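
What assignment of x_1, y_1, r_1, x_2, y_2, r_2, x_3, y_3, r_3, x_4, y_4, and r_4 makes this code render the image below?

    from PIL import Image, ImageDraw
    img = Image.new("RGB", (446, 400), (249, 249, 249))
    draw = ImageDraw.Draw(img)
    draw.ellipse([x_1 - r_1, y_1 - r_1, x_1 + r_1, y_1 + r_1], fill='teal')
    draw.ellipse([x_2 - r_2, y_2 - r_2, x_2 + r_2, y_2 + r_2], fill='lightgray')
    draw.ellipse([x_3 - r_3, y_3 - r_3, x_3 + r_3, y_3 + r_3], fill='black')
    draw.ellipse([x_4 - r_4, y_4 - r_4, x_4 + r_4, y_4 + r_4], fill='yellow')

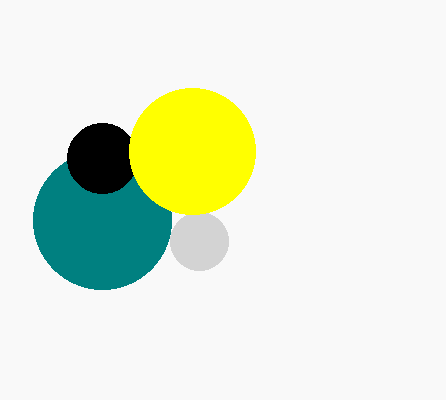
x_1 = 102, y_1 = 220, r_1 = 69, x_2 = 199, y_2 = 241, r_2 = 29, x_3 = 102, y_3 = 158, r_3 = 35, x_4 = 192, y_4 = 151, r_4 = 63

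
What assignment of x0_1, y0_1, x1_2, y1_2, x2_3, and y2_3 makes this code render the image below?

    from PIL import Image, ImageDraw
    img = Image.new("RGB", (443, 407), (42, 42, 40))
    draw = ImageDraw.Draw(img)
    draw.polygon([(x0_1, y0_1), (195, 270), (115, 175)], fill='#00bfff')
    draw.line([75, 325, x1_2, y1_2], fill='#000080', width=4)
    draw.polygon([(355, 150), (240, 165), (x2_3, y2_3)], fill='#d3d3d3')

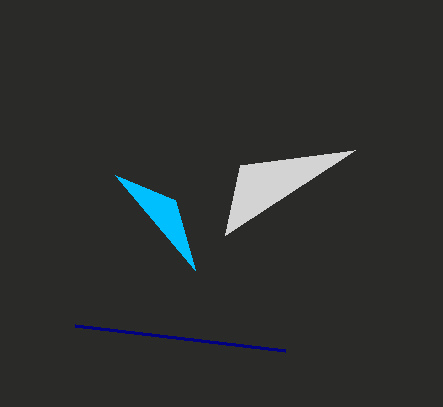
x0_1 = 175; y0_1 = 200; x1_2 = 285; y1_2 = 350; x2_3 = 225; y2_3 = 235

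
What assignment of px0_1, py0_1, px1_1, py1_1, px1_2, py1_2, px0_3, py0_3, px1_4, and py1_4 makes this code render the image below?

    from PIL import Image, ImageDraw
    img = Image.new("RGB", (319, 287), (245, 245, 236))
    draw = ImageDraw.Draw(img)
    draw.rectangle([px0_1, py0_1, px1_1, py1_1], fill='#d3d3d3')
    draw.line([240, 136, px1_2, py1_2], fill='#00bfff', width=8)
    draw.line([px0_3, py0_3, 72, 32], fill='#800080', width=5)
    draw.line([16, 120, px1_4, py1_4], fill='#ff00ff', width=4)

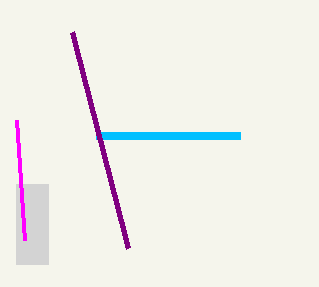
px0_1 = 16; py0_1 = 184; px1_1 = 48; py1_1 = 264; px1_2 = 96; py1_2 = 136; px0_3 = 128; py0_3 = 248; px1_4 = 24; py1_4 = 240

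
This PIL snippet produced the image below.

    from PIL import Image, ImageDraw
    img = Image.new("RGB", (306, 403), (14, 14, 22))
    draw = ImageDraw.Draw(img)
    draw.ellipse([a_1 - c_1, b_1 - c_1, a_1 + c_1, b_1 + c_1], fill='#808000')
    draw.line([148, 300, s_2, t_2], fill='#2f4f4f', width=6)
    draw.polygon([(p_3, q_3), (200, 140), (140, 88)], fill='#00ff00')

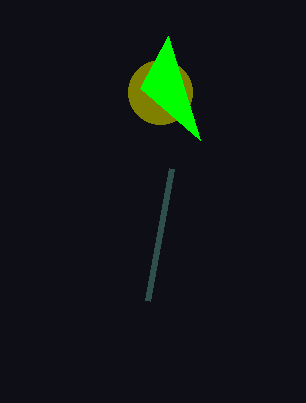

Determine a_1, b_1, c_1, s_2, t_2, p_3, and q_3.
a_1 = 160; b_1 = 92; c_1 = 32; s_2 = 172; t_2 = 168; p_3 = 168; q_3 = 36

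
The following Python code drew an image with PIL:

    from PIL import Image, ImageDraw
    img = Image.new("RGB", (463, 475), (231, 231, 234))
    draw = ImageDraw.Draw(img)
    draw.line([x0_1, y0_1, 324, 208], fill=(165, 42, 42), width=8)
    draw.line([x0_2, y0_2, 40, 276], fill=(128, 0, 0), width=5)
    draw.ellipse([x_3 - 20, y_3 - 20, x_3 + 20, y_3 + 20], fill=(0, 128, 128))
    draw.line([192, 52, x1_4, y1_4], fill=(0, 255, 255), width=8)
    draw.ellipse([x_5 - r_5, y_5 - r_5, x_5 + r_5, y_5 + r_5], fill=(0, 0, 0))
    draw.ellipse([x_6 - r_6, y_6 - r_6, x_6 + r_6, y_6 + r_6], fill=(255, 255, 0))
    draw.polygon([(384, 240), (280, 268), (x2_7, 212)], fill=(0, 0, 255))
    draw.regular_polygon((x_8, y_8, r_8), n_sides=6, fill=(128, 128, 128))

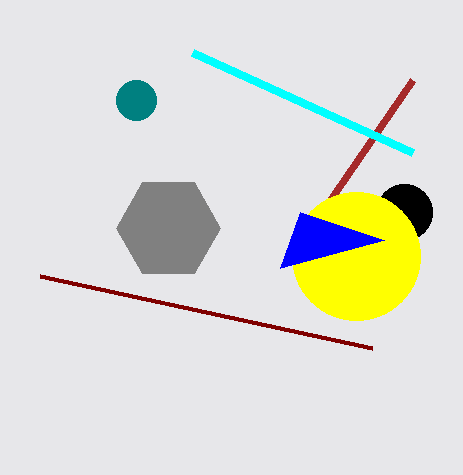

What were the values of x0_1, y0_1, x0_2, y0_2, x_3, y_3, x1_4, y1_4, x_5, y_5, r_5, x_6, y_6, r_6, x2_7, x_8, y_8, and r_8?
x0_1 = 412
y0_1 = 80
x0_2 = 372
y0_2 = 348
x_3 = 136
y_3 = 100
x1_4 = 412
y1_4 = 152
x_5 = 404
y_5 = 212
r_5 = 28
x_6 = 356
y_6 = 256
r_6 = 64
x2_7 = 300
x_8 = 168
y_8 = 228
r_8 = 52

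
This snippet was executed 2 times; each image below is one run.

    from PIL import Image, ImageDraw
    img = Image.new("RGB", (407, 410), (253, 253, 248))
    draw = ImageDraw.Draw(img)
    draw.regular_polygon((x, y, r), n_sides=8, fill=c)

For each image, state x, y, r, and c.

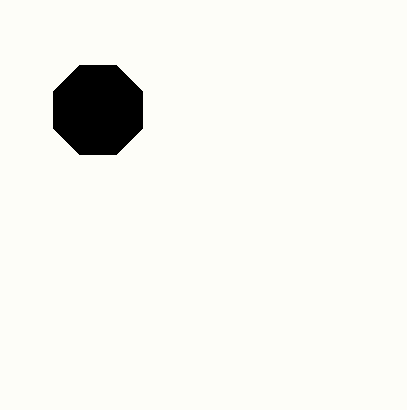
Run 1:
x = 98, y = 110, r = 48, c = 'black'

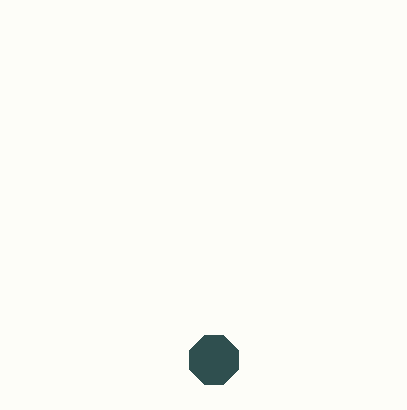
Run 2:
x = 214
y = 360
r = 26
c = 'darkslategray'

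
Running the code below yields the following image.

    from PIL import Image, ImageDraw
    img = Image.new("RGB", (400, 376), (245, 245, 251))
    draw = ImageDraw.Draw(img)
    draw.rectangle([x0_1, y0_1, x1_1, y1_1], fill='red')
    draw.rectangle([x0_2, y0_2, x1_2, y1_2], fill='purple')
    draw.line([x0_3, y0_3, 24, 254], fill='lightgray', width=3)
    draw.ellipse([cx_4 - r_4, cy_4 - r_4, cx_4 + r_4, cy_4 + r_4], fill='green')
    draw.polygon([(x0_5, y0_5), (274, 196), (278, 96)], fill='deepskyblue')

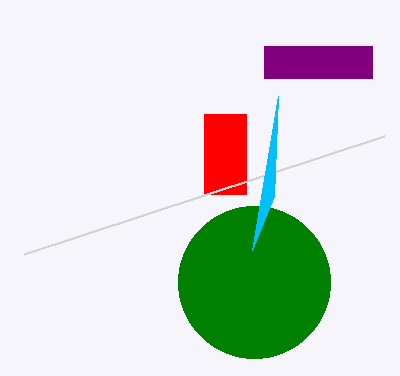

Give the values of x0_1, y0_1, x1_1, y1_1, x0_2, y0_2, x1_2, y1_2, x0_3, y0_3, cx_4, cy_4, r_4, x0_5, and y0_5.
x0_1 = 204, y0_1 = 114, x1_1 = 246, y1_1 = 194, x0_2 = 264, y0_2 = 46, x1_2 = 372, y1_2 = 78, x0_3 = 384, y0_3 = 136, cx_4 = 254, cy_4 = 282, r_4 = 76, x0_5 = 252, y0_5 = 250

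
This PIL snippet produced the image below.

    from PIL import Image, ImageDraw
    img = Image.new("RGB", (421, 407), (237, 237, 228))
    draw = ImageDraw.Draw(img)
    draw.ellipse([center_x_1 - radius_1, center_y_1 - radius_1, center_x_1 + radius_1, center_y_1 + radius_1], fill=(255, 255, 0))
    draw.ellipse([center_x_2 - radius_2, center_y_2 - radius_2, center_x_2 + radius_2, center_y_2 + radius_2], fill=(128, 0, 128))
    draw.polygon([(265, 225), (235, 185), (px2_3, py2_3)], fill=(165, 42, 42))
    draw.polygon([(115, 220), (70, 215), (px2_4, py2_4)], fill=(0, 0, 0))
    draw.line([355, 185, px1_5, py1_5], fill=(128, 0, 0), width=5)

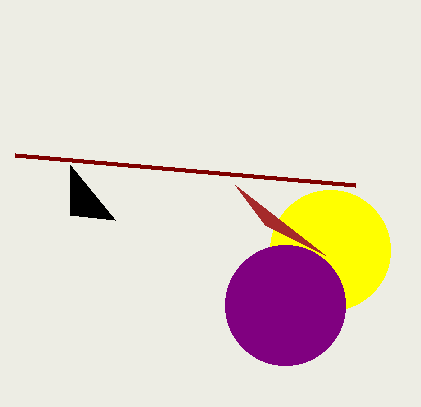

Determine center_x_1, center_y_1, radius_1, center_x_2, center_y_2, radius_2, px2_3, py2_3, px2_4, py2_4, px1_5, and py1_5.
center_x_1 = 330, center_y_1 = 250, radius_1 = 60, center_x_2 = 285, center_y_2 = 305, radius_2 = 60, px2_3 = 325, py2_3 = 255, px2_4 = 70, py2_4 = 165, px1_5 = 15, py1_5 = 155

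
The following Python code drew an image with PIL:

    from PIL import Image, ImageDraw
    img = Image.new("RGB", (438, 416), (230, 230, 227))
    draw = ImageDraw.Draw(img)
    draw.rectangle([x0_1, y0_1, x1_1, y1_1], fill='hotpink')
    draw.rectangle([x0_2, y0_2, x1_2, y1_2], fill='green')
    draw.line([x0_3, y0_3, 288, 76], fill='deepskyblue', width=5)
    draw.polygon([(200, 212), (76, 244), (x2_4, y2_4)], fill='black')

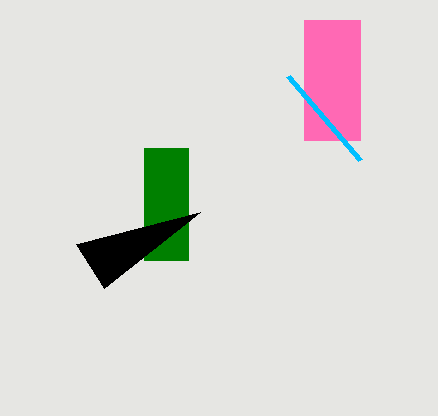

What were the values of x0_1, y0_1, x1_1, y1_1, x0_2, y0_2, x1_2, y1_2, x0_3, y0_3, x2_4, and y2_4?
x0_1 = 304; y0_1 = 20; x1_1 = 360; y1_1 = 140; x0_2 = 144; y0_2 = 148; x1_2 = 188; y1_2 = 260; x0_3 = 360; y0_3 = 160; x2_4 = 104; y2_4 = 288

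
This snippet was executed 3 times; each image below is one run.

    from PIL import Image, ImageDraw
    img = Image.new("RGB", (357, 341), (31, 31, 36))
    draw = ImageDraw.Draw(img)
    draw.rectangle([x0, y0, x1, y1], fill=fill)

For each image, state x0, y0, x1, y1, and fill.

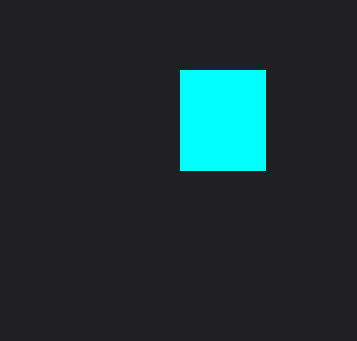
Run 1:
x0 = 180; y0 = 70; x1 = 265; y1 = 170; fill = 'cyan'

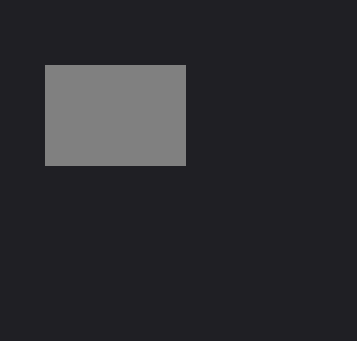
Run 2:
x0 = 45; y0 = 65; x1 = 185; y1 = 165; fill = 'gray'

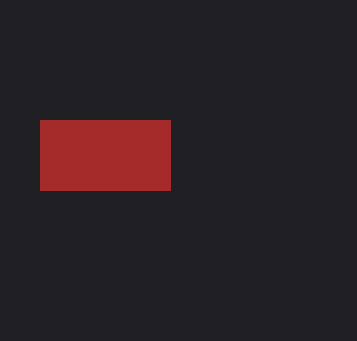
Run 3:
x0 = 40, y0 = 120, x1 = 170, y1 = 190, fill = 'brown'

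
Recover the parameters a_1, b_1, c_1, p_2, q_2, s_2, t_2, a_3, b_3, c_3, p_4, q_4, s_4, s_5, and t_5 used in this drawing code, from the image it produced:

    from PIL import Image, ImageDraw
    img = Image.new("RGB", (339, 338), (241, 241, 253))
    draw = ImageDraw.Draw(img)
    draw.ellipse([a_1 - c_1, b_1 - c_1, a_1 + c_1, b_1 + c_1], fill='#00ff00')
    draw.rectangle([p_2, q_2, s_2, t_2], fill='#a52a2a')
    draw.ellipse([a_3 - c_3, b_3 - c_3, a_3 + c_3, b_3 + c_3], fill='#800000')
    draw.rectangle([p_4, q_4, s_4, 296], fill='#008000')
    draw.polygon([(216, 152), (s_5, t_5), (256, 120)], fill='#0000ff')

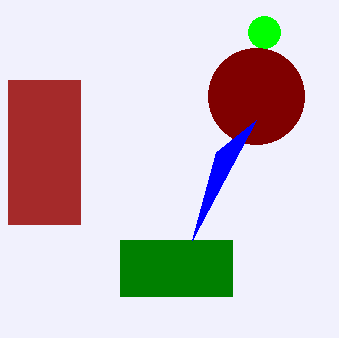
a_1 = 264, b_1 = 32, c_1 = 16, p_2 = 8, q_2 = 80, s_2 = 80, t_2 = 224, a_3 = 256, b_3 = 96, c_3 = 48, p_4 = 120, q_4 = 240, s_4 = 232, s_5 = 192, t_5 = 240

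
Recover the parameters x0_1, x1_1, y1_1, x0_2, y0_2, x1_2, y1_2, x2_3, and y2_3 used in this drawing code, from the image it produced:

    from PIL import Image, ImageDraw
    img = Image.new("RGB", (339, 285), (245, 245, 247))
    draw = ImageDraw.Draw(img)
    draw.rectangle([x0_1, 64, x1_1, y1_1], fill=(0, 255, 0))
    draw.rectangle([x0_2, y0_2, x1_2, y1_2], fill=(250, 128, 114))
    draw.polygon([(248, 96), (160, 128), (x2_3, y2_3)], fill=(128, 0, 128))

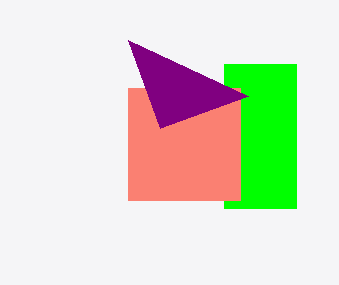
x0_1 = 224, x1_1 = 296, y1_1 = 208, x0_2 = 128, y0_2 = 88, x1_2 = 240, y1_2 = 200, x2_3 = 128, y2_3 = 40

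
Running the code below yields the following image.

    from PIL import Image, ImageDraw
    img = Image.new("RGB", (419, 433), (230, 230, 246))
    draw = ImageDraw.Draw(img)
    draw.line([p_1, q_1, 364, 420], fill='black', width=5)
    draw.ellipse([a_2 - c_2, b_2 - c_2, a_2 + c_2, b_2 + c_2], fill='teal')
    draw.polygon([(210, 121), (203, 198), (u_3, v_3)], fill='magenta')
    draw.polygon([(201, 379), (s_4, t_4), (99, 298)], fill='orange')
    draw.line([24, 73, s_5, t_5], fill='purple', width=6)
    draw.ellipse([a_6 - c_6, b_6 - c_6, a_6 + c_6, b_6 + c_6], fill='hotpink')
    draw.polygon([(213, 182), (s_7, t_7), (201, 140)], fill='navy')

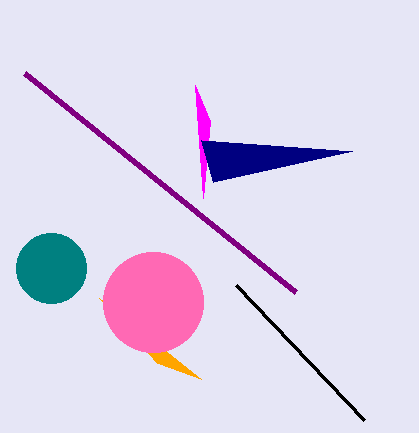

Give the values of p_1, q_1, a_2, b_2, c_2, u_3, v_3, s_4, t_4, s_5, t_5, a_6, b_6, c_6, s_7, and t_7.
p_1 = 236, q_1 = 285, a_2 = 51, b_2 = 268, c_2 = 35, u_3 = 195, v_3 = 85, s_4 = 157, t_4 = 363, s_5 = 295, t_5 = 292, a_6 = 153, b_6 = 302, c_6 = 50, s_7 = 352, t_7 = 151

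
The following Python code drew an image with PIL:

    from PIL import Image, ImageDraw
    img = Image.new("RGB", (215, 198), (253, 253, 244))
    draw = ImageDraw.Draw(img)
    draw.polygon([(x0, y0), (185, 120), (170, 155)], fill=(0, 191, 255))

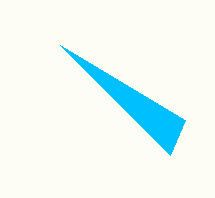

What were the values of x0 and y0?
x0 = 60; y0 = 45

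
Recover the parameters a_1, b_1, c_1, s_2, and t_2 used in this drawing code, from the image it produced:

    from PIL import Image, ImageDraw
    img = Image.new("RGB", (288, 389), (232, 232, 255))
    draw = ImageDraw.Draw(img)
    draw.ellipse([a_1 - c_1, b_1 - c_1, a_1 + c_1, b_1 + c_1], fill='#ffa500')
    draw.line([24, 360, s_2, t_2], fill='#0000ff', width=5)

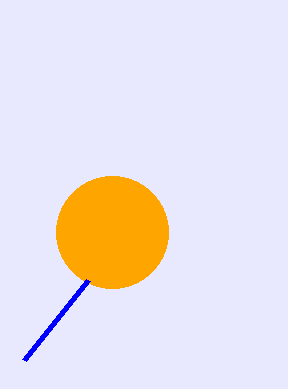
a_1 = 112
b_1 = 232
c_1 = 56
s_2 = 88
t_2 = 280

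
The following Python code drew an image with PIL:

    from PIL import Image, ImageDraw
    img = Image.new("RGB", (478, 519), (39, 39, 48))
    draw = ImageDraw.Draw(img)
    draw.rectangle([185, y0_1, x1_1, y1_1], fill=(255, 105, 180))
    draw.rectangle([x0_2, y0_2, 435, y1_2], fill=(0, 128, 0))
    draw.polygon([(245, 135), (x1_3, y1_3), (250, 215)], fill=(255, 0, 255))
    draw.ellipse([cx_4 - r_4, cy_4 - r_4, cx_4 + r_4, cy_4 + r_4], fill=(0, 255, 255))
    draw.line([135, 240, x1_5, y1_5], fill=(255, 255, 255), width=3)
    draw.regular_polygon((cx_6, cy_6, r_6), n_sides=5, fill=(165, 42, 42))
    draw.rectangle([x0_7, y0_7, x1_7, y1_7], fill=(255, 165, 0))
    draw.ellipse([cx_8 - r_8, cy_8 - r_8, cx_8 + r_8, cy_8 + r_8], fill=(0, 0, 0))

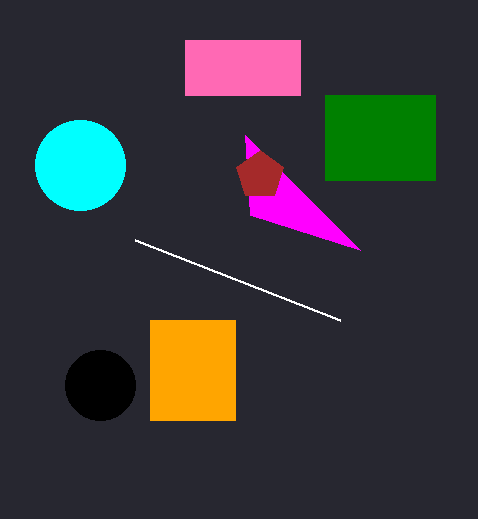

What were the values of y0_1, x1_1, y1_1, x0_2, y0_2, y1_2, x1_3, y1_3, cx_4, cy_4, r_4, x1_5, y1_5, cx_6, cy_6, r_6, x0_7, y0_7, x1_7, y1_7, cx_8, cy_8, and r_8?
y0_1 = 40
x1_1 = 300
y1_1 = 95
x0_2 = 325
y0_2 = 95
y1_2 = 180
x1_3 = 360
y1_3 = 250
cx_4 = 80
cy_4 = 165
r_4 = 45
x1_5 = 340
y1_5 = 320
cx_6 = 260
cy_6 = 175
r_6 = 25
x0_7 = 150
y0_7 = 320
x1_7 = 235
y1_7 = 420
cx_8 = 100
cy_8 = 385
r_8 = 35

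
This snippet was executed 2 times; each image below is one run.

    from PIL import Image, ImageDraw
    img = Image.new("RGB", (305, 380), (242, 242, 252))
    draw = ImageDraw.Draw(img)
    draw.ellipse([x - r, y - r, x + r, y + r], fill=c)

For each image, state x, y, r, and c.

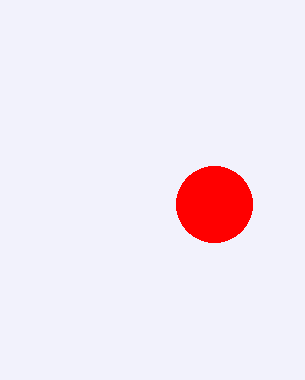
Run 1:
x = 214
y = 204
r = 38
c = 'red'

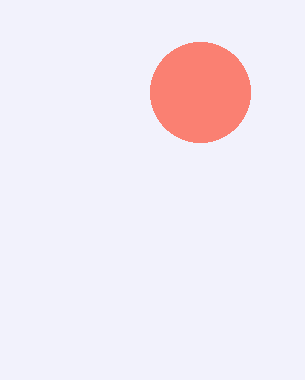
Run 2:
x = 200, y = 92, r = 50, c = 'salmon'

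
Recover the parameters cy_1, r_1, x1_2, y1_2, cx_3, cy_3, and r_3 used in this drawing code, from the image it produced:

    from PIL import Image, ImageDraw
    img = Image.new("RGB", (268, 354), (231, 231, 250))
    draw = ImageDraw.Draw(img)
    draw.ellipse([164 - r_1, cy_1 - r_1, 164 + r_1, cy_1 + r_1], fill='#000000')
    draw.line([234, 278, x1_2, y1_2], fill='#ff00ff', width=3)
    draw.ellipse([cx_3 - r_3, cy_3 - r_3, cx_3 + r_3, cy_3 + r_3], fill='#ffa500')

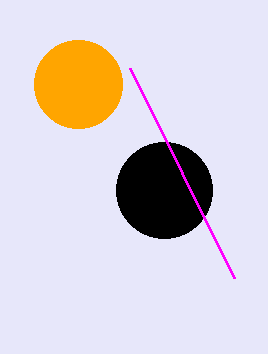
cy_1 = 190
r_1 = 48
x1_2 = 130
y1_2 = 68
cx_3 = 78
cy_3 = 84
r_3 = 44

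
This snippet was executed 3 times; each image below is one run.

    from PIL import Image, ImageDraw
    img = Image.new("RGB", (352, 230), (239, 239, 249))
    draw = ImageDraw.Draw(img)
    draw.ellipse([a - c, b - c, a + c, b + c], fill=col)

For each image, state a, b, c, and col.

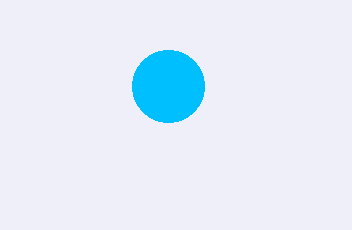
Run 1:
a = 168, b = 86, c = 36, col = 'deepskyblue'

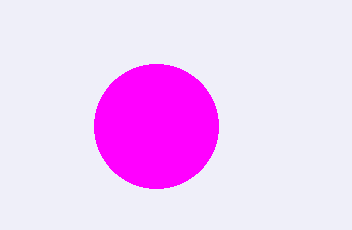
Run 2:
a = 156, b = 126, c = 62, col = 'magenta'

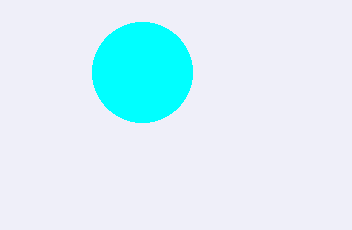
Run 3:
a = 142; b = 72; c = 50; col = 'cyan'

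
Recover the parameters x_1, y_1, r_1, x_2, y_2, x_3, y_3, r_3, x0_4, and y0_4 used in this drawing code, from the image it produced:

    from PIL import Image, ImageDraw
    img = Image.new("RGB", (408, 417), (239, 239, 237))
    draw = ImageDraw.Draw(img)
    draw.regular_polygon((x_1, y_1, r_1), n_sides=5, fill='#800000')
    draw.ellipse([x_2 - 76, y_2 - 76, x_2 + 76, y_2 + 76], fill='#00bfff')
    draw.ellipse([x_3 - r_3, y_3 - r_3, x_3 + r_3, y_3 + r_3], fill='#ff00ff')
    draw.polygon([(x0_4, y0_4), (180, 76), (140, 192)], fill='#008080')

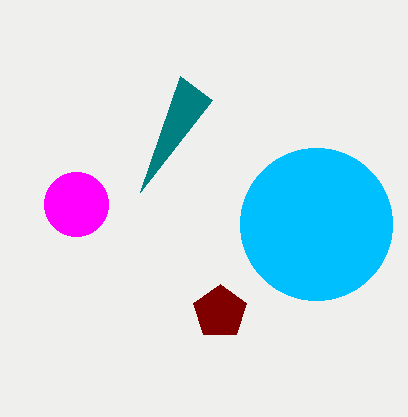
x_1 = 220, y_1 = 312, r_1 = 28, x_2 = 316, y_2 = 224, x_3 = 76, y_3 = 204, r_3 = 32, x0_4 = 212, y0_4 = 100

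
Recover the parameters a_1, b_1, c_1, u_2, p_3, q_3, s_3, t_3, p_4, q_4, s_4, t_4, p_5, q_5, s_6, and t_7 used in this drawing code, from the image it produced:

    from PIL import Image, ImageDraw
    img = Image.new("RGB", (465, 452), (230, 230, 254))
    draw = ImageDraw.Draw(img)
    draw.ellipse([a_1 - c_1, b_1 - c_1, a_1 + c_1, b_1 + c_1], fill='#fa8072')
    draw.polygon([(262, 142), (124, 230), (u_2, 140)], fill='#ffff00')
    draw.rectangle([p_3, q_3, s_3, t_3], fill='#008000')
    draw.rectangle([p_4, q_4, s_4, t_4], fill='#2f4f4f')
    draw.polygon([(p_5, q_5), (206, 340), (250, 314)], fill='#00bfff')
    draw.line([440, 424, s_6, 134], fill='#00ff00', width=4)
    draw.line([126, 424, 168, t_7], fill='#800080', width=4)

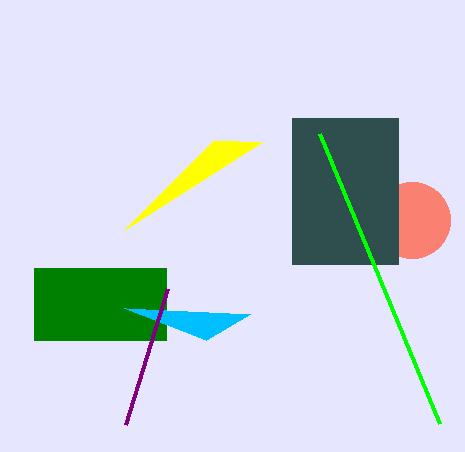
a_1 = 412; b_1 = 220; c_1 = 38; u_2 = 214; p_3 = 34; q_3 = 268; s_3 = 166; t_3 = 340; p_4 = 292; q_4 = 118; s_4 = 398; t_4 = 264; p_5 = 124; q_5 = 308; s_6 = 320; t_7 = 288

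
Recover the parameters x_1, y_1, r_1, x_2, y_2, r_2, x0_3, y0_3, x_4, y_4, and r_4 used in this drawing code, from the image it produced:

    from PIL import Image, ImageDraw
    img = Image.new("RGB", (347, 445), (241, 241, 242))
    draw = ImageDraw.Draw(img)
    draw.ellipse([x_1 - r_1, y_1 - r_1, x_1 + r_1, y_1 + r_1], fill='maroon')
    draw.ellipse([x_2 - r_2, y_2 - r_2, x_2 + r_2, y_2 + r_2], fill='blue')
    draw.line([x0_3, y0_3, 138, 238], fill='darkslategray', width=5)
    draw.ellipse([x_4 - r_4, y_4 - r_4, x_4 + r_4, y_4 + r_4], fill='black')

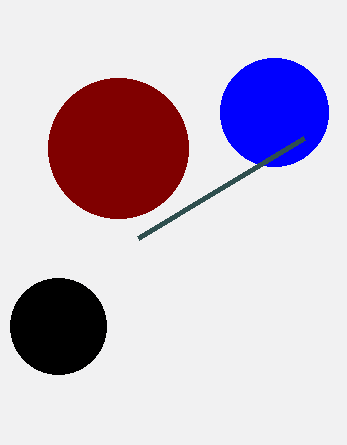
x_1 = 118; y_1 = 148; r_1 = 70; x_2 = 274; y_2 = 112; r_2 = 54; x0_3 = 304; y0_3 = 138; x_4 = 58; y_4 = 326; r_4 = 48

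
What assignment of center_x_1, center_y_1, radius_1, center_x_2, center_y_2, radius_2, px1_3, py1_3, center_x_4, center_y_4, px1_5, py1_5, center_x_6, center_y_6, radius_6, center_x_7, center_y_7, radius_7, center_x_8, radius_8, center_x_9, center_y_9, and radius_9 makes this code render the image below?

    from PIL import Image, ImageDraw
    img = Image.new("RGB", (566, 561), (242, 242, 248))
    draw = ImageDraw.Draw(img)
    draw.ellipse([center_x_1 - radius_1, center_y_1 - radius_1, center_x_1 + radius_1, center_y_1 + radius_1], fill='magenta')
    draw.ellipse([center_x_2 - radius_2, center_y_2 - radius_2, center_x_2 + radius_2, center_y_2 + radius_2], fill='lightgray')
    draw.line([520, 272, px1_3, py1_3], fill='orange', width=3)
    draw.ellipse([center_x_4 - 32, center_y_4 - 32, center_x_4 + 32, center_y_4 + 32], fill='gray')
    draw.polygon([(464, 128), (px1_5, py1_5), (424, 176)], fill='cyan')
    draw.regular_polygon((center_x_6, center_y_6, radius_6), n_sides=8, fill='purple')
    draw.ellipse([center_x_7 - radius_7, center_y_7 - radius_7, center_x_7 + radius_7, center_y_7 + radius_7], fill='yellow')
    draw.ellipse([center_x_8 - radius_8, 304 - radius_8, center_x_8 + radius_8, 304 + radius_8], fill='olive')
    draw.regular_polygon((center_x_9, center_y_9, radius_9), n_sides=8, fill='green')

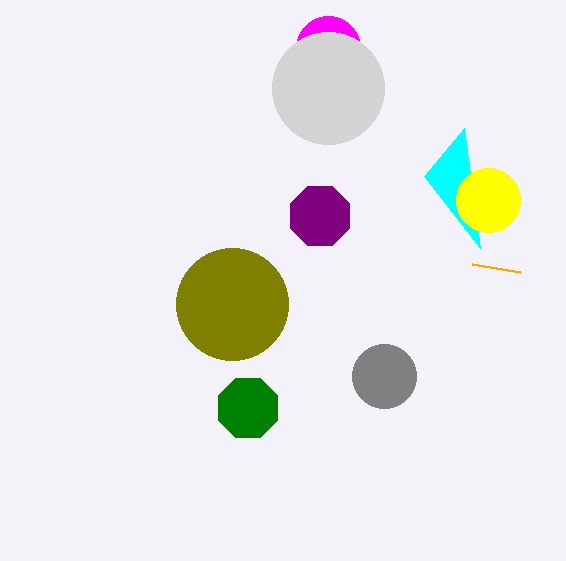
center_x_1 = 328
center_y_1 = 48
radius_1 = 32
center_x_2 = 328
center_y_2 = 88
radius_2 = 56
px1_3 = 472
py1_3 = 264
center_x_4 = 384
center_y_4 = 376
px1_5 = 480
py1_5 = 248
center_x_6 = 320
center_y_6 = 216
radius_6 = 32
center_x_7 = 488
center_y_7 = 200
radius_7 = 32
center_x_8 = 232
radius_8 = 56
center_x_9 = 248
center_y_9 = 408
radius_9 = 32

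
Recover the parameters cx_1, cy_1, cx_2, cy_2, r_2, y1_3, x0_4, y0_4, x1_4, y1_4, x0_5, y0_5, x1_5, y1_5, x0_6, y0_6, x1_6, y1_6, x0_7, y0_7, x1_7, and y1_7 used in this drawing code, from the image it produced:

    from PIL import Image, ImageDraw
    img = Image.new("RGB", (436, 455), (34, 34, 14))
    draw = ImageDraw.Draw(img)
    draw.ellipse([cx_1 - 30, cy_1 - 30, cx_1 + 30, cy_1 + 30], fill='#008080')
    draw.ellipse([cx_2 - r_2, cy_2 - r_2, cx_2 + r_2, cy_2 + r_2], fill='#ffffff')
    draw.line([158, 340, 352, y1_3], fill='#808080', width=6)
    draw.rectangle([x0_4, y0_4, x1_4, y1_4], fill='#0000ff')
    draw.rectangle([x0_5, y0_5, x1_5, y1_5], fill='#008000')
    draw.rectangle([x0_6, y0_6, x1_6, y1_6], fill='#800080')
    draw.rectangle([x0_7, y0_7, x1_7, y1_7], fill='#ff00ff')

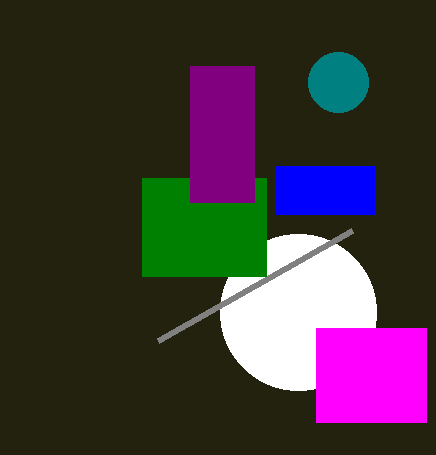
cx_1 = 338, cy_1 = 82, cx_2 = 298, cy_2 = 312, r_2 = 78, y1_3 = 230, x0_4 = 276, y0_4 = 166, x1_4 = 374, y1_4 = 214, x0_5 = 142, y0_5 = 178, x1_5 = 266, y1_5 = 276, x0_6 = 190, y0_6 = 66, x1_6 = 254, y1_6 = 202, x0_7 = 316, y0_7 = 328, x1_7 = 426, y1_7 = 422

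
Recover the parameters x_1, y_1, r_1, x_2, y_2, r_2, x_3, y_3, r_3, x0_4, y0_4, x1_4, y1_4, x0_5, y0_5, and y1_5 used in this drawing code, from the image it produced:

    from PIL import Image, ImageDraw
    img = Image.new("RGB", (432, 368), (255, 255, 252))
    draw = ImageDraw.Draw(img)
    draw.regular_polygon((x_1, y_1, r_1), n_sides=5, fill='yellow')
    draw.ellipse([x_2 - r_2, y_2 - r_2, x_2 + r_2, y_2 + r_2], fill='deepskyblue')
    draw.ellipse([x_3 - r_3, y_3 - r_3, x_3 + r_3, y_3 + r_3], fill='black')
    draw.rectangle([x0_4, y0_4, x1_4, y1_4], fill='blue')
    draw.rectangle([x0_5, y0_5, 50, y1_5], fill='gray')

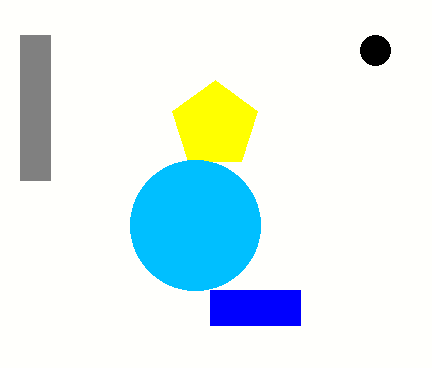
x_1 = 215, y_1 = 125, r_1 = 45, x_2 = 195, y_2 = 225, r_2 = 65, x_3 = 375, y_3 = 50, r_3 = 15, x0_4 = 210, y0_4 = 290, x1_4 = 300, y1_4 = 325, x0_5 = 20, y0_5 = 35, y1_5 = 180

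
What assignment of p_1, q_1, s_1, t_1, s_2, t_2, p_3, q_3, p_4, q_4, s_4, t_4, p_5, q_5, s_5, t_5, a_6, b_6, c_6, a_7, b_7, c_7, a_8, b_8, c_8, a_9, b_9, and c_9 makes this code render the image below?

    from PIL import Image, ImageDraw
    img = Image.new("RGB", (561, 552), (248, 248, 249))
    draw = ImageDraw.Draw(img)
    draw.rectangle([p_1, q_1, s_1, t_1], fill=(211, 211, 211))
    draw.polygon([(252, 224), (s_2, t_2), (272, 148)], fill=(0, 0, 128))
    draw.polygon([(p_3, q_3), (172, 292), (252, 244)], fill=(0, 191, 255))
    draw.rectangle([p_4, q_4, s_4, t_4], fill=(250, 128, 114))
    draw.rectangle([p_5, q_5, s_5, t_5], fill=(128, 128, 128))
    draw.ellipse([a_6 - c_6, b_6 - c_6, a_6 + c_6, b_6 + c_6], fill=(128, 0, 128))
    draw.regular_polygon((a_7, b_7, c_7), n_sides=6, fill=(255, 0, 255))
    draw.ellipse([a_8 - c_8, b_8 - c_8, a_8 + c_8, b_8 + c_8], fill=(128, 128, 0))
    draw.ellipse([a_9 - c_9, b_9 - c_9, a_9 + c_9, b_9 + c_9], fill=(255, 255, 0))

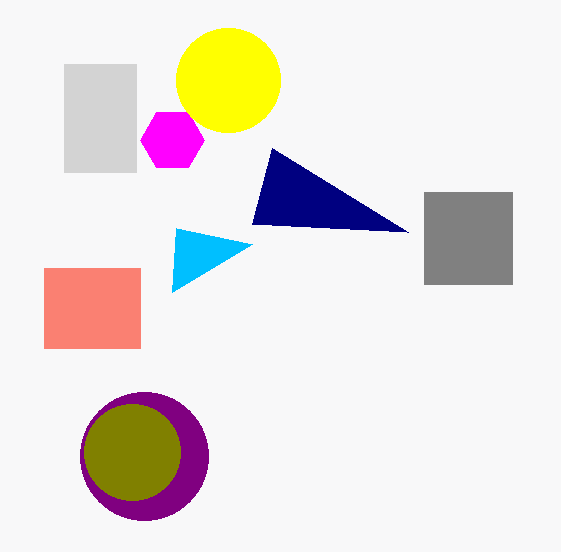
p_1 = 64; q_1 = 64; s_1 = 136; t_1 = 172; s_2 = 408; t_2 = 232; p_3 = 176; q_3 = 228; p_4 = 44; q_4 = 268; s_4 = 140; t_4 = 348; p_5 = 424; q_5 = 192; s_5 = 512; t_5 = 284; a_6 = 144; b_6 = 456; c_6 = 64; a_7 = 172; b_7 = 140; c_7 = 32; a_8 = 132; b_8 = 452; c_8 = 48; a_9 = 228; b_9 = 80; c_9 = 52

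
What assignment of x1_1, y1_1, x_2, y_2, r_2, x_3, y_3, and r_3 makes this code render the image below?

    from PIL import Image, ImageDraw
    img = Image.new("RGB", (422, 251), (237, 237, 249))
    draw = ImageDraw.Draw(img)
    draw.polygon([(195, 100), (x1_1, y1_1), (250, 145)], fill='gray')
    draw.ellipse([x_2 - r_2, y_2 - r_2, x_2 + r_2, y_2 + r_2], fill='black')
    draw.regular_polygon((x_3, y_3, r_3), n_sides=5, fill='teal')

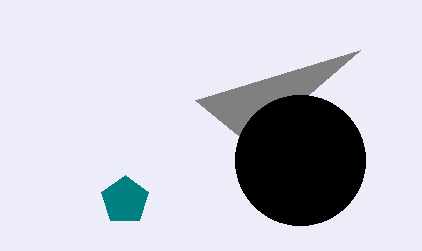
x1_1 = 360
y1_1 = 50
x_2 = 300
y_2 = 160
r_2 = 65
x_3 = 125
y_3 = 200
r_3 = 25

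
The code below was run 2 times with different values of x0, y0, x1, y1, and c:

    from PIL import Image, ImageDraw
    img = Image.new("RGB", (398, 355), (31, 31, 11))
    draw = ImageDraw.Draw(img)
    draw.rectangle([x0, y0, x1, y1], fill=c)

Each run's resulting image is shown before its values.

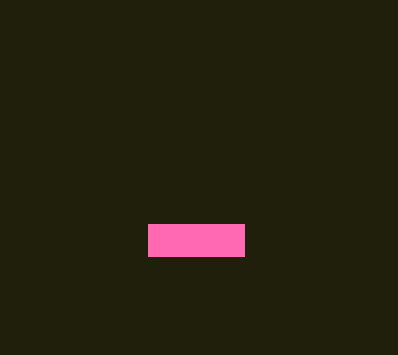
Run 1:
x0 = 148
y0 = 224
x1 = 244
y1 = 256
c = 'hotpink'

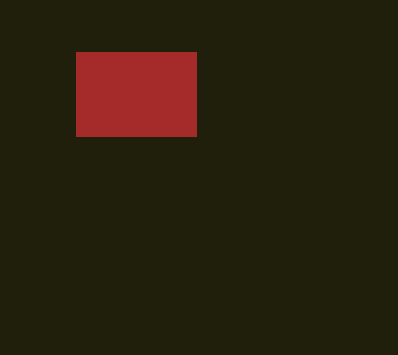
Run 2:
x0 = 76; y0 = 52; x1 = 196; y1 = 136; c = 'brown'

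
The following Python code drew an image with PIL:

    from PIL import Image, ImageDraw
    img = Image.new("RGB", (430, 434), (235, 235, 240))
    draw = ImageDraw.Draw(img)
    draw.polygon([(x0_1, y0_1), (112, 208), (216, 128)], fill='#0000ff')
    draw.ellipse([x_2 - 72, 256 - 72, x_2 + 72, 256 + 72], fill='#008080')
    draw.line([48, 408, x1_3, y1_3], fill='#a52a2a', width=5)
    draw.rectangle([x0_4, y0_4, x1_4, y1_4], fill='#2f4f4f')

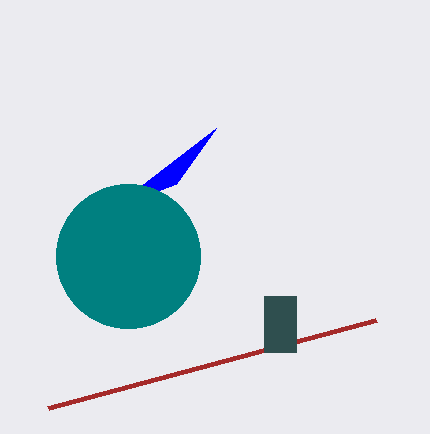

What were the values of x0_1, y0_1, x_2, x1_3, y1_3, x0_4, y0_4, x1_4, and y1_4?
x0_1 = 176
y0_1 = 184
x_2 = 128
x1_3 = 376
y1_3 = 320
x0_4 = 264
y0_4 = 296
x1_4 = 296
y1_4 = 352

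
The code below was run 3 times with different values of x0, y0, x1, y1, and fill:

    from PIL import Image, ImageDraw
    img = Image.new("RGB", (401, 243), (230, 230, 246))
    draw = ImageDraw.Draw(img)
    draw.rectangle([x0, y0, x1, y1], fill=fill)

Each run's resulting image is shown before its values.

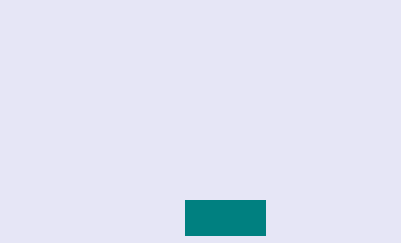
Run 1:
x0 = 185, y0 = 200, x1 = 265, y1 = 235, fill = 'teal'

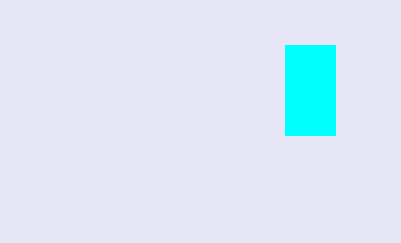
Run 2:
x0 = 285
y0 = 45
x1 = 335
y1 = 135
fill = 'cyan'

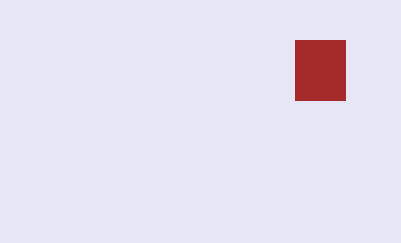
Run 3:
x0 = 295, y0 = 40, x1 = 345, y1 = 100, fill = 'brown'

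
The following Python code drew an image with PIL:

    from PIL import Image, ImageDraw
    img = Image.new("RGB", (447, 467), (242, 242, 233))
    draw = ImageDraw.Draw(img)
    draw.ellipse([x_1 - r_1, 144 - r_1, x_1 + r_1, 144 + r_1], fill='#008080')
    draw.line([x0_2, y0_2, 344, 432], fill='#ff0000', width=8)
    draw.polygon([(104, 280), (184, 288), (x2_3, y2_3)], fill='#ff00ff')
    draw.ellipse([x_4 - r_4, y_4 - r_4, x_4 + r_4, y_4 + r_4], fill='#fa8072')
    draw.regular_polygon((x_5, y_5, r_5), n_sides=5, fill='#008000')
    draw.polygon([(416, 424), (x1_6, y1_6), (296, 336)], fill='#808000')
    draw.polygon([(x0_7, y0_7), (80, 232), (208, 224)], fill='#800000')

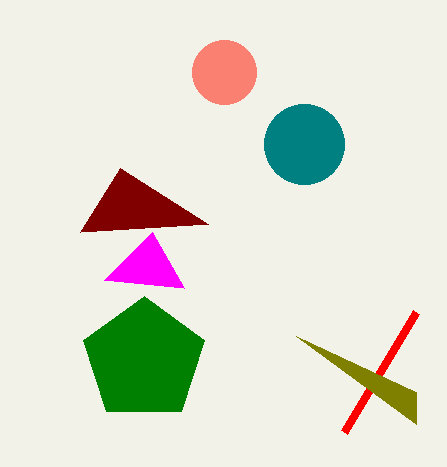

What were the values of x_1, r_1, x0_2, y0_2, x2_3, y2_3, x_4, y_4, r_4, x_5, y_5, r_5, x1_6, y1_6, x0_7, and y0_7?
x_1 = 304, r_1 = 40, x0_2 = 416, y0_2 = 312, x2_3 = 152, y2_3 = 232, x_4 = 224, y_4 = 72, r_4 = 32, x_5 = 144, y_5 = 360, r_5 = 64, x1_6 = 416, y1_6 = 392, x0_7 = 120, y0_7 = 168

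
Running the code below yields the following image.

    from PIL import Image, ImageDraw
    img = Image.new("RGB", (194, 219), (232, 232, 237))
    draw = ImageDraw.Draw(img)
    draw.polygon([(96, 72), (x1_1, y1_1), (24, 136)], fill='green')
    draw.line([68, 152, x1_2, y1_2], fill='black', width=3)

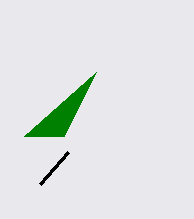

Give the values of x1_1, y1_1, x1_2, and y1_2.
x1_1 = 64; y1_1 = 136; x1_2 = 40; y1_2 = 184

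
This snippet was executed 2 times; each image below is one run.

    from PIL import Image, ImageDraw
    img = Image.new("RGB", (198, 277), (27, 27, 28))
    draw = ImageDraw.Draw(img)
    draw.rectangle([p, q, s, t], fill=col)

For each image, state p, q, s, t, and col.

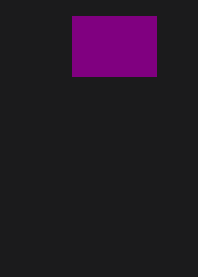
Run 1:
p = 72
q = 16
s = 156
t = 76
col = 'purple'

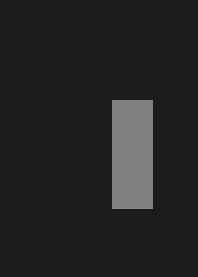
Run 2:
p = 112, q = 100, s = 152, t = 208, col = 'gray'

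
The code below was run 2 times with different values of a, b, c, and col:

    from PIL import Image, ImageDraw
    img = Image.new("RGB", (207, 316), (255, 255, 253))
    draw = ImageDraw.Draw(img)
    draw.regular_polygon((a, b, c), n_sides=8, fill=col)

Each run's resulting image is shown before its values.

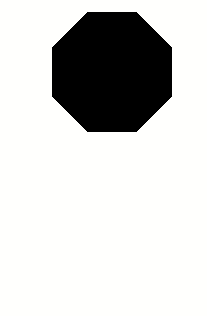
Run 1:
a = 112, b = 72, c = 64, col = 'black'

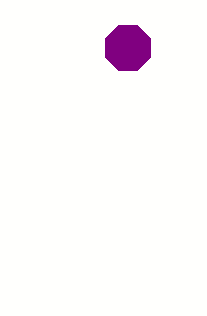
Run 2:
a = 128, b = 48, c = 24, col = 'purple'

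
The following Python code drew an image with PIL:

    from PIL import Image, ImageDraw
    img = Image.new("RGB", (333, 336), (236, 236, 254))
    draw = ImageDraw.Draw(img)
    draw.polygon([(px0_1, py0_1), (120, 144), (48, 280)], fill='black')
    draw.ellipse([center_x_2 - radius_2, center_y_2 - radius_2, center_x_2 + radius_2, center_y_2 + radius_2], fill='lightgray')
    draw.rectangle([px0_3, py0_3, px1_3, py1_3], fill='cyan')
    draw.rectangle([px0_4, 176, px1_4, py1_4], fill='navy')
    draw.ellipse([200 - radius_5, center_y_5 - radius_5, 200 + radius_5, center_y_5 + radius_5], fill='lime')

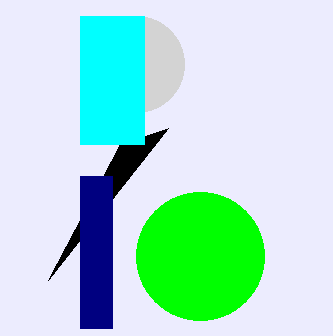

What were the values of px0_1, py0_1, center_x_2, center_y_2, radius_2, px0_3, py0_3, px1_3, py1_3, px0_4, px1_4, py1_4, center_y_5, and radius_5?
px0_1 = 168; py0_1 = 128; center_x_2 = 136; center_y_2 = 64; radius_2 = 48; px0_3 = 80; py0_3 = 16; px1_3 = 144; py1_3 = 144; px0_4 = 80; px1_4 = 112; py1_4 = 328; center_y_5 = 256; radius_5 = 64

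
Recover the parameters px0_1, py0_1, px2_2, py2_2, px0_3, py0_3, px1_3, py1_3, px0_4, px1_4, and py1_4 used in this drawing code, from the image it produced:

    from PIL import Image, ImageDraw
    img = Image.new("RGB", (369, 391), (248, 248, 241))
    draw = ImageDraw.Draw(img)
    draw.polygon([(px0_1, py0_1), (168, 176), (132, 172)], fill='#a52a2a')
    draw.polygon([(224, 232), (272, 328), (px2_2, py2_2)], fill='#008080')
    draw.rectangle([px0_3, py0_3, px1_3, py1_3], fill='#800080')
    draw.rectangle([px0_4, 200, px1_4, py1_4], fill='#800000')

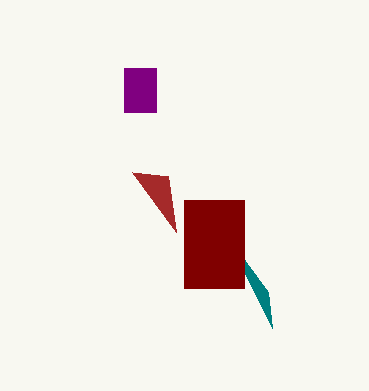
px0_1 = 176
py0_1 = 232
px2_2 = 268
py2_2 = 292
px0_3 = 124
py0_3 = 68
px1_3 = 156
py1_3 = 112
px0_4 = 184
px1_4 = 244
py1_4 = 288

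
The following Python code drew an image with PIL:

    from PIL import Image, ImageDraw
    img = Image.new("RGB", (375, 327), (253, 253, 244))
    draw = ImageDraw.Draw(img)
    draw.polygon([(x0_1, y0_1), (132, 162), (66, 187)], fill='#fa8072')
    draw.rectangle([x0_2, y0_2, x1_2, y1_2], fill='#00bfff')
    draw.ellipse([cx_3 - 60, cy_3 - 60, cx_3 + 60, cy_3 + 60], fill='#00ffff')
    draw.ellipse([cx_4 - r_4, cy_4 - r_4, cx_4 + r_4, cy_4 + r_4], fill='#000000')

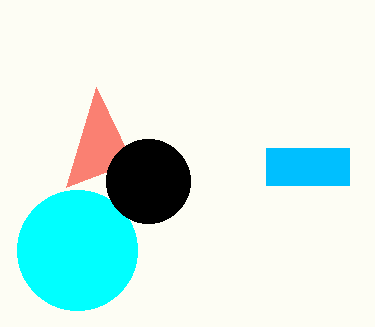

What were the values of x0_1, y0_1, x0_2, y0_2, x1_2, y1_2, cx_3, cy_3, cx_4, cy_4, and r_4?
x0_1 = 96
y0_1 = 87
x0_2 = 266
y0_2 = 148
x1_2 = 349
y1_2 = 185
cx_3 = 77
cy_3 = 250
cx_4 = 148
cy_4 = 181
r_4 = 42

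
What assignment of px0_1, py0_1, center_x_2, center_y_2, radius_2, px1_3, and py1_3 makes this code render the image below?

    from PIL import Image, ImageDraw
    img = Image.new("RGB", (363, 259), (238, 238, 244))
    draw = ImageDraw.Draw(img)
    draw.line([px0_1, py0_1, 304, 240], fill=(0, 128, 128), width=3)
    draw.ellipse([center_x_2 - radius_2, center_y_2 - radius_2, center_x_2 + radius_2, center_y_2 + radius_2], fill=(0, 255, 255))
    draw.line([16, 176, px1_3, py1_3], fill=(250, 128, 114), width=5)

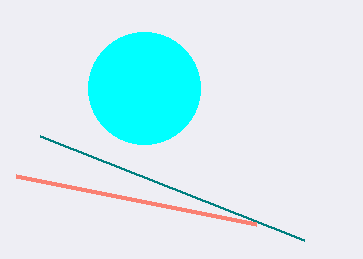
px0_1 = 40; py0_1 = 136; center_x_2 = 144; center_y_2 = 88; radius_2 = 56; px1_3 = 256; py1_3 = 224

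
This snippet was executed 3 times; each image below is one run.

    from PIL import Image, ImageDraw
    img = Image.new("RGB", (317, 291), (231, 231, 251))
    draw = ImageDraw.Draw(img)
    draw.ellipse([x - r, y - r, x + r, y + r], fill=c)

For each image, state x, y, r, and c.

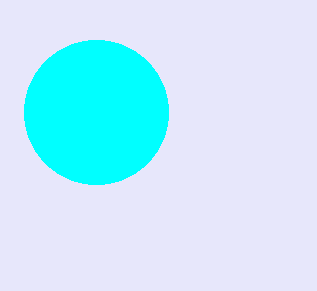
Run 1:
x = 96; y = 112; r = 72; c = 'cyan'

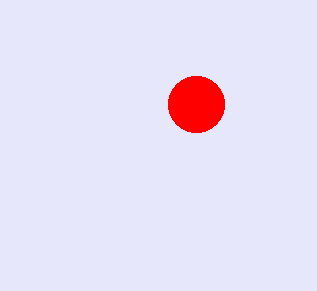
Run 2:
x = 196
y = 104
r = 28
c = 'red'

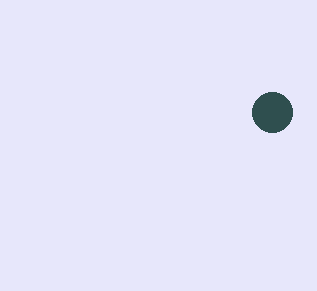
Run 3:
x = 272, y = 112, r = 20, c = 'darkslategray'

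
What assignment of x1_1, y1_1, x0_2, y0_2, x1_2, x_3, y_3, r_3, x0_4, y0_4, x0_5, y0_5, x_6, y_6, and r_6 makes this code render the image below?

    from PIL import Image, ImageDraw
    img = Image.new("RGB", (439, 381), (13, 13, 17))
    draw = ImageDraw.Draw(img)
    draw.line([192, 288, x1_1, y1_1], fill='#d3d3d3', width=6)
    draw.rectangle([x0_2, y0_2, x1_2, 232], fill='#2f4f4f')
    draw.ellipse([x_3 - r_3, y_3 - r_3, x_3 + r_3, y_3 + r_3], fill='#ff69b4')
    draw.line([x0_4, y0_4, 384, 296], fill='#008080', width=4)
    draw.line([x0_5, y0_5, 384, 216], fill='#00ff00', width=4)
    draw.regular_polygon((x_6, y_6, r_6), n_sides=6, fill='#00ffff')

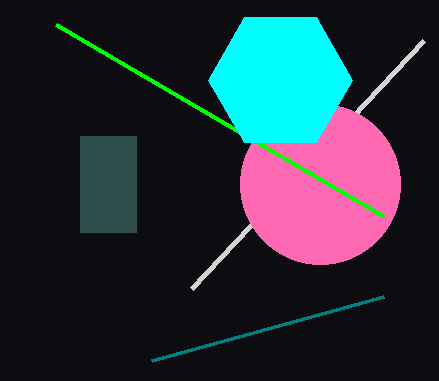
x1_1 = 424
y1_1 = 40
x0_2 = 80
y0_2 = 136
x1_2 = 136
x_3 = 320
y_3 = 184
r_3 = 80
x0_4 = 152
y0_4 = 360
x0_5 = 56
y0_5 = 24
x_6 = 280
y_6 = 80
r_6 = 72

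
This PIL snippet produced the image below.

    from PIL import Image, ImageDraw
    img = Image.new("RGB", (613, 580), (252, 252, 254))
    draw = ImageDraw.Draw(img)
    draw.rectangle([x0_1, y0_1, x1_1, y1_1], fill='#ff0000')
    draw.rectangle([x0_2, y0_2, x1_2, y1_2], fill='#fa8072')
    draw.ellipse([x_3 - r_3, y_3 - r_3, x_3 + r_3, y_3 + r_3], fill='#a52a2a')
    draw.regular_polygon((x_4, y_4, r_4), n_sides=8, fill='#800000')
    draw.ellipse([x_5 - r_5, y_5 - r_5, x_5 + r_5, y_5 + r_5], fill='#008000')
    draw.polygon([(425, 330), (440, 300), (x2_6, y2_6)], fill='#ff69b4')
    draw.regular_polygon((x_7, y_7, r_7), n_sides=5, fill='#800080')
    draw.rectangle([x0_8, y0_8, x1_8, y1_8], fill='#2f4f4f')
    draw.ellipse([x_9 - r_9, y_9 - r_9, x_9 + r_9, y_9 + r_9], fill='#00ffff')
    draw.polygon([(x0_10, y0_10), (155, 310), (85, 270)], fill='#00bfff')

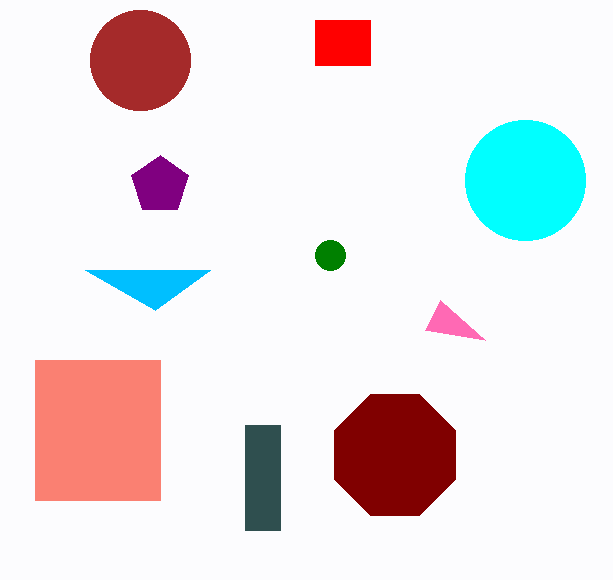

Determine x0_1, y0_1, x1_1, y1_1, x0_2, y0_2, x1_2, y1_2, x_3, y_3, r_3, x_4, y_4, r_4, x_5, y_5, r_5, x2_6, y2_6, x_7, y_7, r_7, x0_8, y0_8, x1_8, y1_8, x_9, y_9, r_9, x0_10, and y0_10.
x0_1 = 315; y0_1 = 20; x1_1 = 370; y1_1 = 65; x0_2 = 35; y0_2 = 360; x1_2 = 160; y1_2 = 500; x_3 = 140; y_3 = 60; r_3 = 50; x_4 = 395; y_4 = 455; r_4 = 65; x_5 = 330; y_5 = 255; r_5 = 15; x2_6 = 485; y2_6 = 340; x_7 = 160; y_7 = 185; r_7 = 30; x0_8 = 245; y0_8 = 425; x1_8 = 280; y1_8 = 530; x_9 = 525; y_9 = 180; r_9 = 60; x0_10 = 210; y0_10 = 270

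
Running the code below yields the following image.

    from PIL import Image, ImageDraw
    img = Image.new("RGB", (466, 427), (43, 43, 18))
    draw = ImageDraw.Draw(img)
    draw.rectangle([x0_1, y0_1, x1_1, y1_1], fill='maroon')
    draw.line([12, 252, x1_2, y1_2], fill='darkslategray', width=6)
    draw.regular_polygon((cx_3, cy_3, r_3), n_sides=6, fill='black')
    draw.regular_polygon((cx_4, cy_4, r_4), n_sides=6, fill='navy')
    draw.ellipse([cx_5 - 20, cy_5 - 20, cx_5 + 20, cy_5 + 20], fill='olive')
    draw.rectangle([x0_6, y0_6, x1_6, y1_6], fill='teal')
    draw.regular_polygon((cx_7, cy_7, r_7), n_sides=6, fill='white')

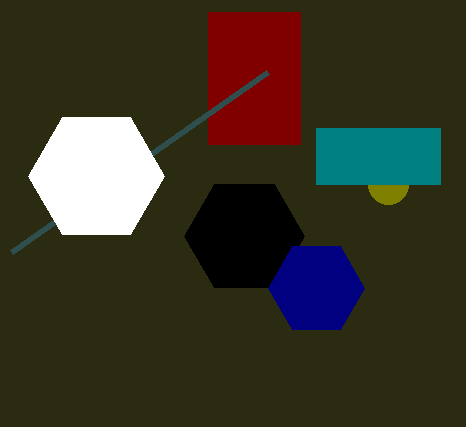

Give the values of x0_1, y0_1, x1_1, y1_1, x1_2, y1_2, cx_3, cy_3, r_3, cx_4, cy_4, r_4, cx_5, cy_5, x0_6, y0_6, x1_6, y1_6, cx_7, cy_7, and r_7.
x0_1 = 208
y0_1 = 12
x1_1 = 300
y1_1 = 144
x1_2 = 268
y1_2 = 72
cx_3 = 244
cy_3 = 236
r_3 = 60
cx_4 = 316
cy_4 = 288
r_4 = 48
cx_5 = 388
cy_5 = 184
x0_6 = 316
y0_6 = 128
x1_6 = 440
y1_6 = 184
cx_7 = 96
cy_7 = 176
r_7 = 68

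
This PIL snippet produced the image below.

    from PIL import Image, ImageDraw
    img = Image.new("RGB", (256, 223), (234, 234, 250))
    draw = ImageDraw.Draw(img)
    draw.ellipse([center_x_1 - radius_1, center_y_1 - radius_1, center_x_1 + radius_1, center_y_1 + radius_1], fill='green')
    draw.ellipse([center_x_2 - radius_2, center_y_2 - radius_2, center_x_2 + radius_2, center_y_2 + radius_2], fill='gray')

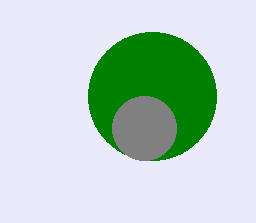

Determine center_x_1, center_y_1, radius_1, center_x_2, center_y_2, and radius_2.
center_x_1 = 152; center_y_1 = 96; radius_1 = 64; center_x_2 = 144; center_y_2 = 128; radius_2 = 32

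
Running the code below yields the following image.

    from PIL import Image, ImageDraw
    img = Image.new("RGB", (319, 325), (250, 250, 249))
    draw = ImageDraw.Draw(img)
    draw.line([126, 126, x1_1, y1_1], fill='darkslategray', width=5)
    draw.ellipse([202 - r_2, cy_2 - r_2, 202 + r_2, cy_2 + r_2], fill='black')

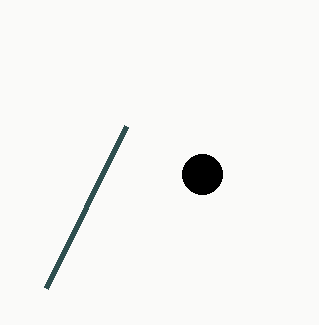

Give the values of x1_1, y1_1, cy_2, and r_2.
x1_1 = 46, y1_1 = 288, cy_2 = 174, r_2 = 20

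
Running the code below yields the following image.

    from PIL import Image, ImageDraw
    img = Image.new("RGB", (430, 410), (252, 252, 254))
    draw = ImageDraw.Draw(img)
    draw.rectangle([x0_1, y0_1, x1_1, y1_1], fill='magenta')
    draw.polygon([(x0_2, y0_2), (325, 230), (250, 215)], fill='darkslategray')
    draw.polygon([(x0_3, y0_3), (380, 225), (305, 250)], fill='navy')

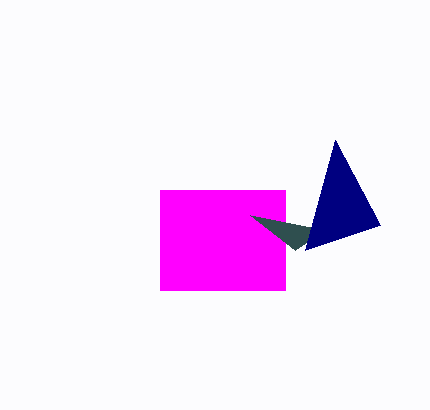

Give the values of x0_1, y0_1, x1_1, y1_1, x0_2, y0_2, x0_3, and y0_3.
x0_1 = 160, y0_1 = 190, x1_1 = 285, y1_1 = 290, x0_2 = 295, y0_2 = 250, x0_3 = 335, y0_3 = 140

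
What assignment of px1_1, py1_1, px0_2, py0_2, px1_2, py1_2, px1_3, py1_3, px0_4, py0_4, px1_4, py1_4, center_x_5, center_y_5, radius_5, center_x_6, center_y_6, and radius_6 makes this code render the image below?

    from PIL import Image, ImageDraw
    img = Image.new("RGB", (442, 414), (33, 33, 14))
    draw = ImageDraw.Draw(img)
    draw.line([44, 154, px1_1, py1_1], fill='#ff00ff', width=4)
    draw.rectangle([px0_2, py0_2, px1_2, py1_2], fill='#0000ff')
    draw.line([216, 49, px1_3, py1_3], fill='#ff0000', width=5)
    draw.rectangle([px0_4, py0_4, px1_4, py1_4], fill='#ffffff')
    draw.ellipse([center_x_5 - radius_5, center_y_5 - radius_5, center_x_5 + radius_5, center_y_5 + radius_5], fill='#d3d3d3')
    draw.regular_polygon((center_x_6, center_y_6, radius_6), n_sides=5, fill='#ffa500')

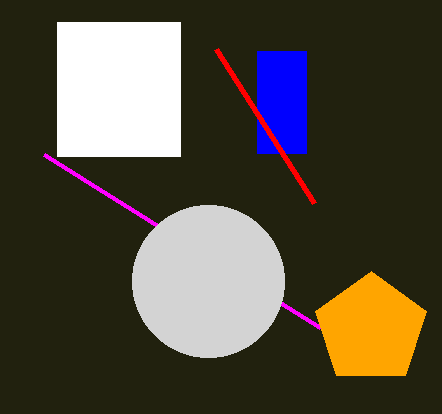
px1_1 = 320; py1_1 = 327; px0_2 = 257; py0_2 = 51; px1_2 = 306; py1_2 = 153; px1_3 = 314; py1_3 = 203; px0_4 = 57; py0_4 = 22; px1_4 = 180; py1_4 = 156; center_x_5 = 208; center_y_5 = 281; radius_5 = 76; center_x_6 = 371; center_y_6 = 329; radius_6 = 58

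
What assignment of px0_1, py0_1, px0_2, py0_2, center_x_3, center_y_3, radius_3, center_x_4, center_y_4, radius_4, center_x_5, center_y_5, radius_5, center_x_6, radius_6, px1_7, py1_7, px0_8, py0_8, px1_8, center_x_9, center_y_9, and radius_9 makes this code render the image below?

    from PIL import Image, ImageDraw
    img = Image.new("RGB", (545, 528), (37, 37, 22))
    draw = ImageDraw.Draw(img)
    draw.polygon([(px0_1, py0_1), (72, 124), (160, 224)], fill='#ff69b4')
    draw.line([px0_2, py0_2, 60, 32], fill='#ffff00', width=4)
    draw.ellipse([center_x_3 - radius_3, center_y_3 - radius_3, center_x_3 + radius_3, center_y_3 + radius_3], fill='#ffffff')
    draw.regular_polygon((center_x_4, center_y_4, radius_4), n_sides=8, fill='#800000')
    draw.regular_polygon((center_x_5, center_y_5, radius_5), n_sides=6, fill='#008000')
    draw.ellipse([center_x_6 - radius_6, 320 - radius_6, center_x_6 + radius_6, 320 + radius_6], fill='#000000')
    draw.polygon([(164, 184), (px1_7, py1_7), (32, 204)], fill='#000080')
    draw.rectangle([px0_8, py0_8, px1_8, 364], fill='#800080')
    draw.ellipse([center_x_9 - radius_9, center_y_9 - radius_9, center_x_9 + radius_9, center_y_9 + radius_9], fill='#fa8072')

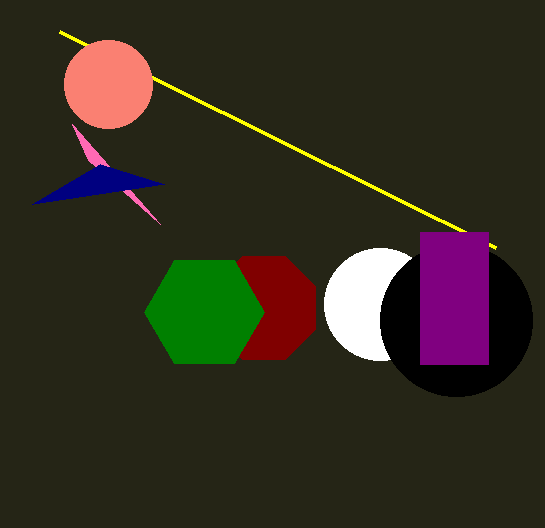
px0_1 = 88, py0_1 = 160, px0_2 = 496, py0_2 = 248, center_x_3 = 380, center_y_3 = 304, radius_3 = 56, center_x_4 = 264, center_y_4 = 308, radius_4 = 56, center_x_5 = 204, center_y_5 = 312, radius_5 = 60, center_x_6 = 456, radius_6 = 76, px1_7 = 100, py1_7 = 164, px0_8 = 420, py0_8 = 232, px1_8 = 488, center_x_9 = 108, center_y_9 = 84, radius_9 = 44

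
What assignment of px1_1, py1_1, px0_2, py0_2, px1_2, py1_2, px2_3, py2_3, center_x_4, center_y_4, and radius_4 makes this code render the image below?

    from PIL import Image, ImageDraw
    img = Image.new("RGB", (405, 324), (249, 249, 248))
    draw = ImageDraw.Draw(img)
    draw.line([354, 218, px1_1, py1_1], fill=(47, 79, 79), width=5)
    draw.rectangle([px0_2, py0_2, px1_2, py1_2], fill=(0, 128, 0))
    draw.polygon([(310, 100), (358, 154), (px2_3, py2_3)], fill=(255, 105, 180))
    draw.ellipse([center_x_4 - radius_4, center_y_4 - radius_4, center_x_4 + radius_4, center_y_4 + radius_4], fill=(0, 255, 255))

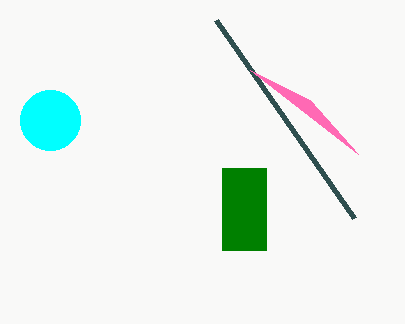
px1_1 = 216; py1_1 = 20; px0_2 = 222; py0_2 = 168; px1_2 = 266; py1_2 = 250; px2_3 = 250; py2_3 = 70; center_x_4 = 50; center_y_4 = 120; radius_4 = 30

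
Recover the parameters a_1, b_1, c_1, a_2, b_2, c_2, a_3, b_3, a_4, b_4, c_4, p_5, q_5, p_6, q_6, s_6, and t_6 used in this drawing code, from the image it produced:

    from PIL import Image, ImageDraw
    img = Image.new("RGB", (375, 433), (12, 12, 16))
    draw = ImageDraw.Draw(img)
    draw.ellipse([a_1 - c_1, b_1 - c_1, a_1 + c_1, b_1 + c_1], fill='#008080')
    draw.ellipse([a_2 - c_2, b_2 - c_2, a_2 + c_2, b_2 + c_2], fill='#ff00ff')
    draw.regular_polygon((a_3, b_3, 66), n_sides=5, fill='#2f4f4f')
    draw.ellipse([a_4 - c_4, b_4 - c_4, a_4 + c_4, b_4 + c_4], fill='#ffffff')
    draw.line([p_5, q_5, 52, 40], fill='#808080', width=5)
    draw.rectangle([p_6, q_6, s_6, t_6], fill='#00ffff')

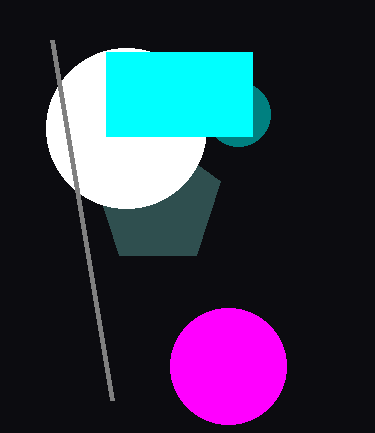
a_1 = 238, b_1 = 114, c_1 = 32, a_2 = 228, b_2 = 366, c_2 = 58, a_3 = 158, b_3 = 202, a_4 = 126, b_4 = 128, c_4 = 80, p_5 = 112, q_5 = 400, p_6 = 106, q_6 = 52, s_6 = 252, t_6 = 136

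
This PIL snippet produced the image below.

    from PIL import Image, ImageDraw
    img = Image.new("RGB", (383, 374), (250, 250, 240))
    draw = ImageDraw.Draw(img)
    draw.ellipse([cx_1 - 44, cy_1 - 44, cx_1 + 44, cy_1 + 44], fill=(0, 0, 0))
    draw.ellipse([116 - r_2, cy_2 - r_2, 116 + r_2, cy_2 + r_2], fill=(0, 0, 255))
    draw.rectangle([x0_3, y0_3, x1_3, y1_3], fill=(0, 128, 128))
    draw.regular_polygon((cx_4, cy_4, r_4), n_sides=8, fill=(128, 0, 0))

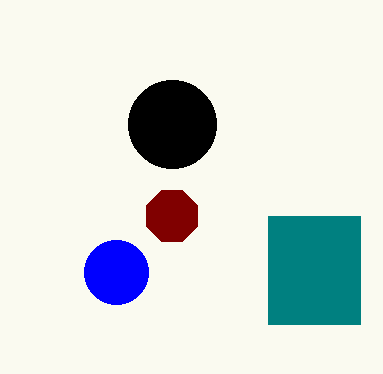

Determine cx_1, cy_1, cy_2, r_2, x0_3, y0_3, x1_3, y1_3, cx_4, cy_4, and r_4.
cx_1 = 172
cy_1 = 124
cy_2 = 272
r_2 = 32
x0_3 = 268
y0_3 = 216
x1_3 = 360
y1_3 = 324
cx_4 = 172
cy_4 = 216
r_4 = 28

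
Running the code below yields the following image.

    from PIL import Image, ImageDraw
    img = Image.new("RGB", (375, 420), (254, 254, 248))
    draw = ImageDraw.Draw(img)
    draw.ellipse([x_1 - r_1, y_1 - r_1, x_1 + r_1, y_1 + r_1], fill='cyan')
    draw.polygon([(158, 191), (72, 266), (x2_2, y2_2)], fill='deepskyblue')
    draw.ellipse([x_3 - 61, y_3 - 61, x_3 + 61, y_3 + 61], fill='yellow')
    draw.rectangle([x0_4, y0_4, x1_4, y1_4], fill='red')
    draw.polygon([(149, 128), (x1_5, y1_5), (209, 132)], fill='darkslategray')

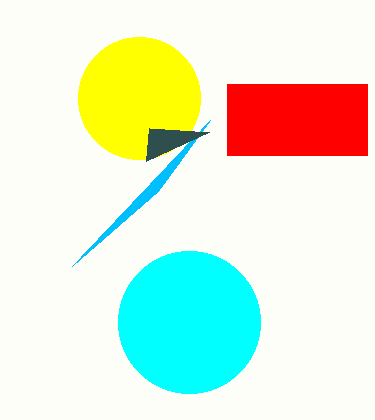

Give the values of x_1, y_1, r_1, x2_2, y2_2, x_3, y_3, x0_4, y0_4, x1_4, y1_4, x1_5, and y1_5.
x_1 = 189
y_1 = 322
r_1 = 71
x2_2 = 210
y2_2 = 120
x_3 = 139
y_3 = 98
x0_4 = 227
y0_4 = 84
x1_4 = 367
y1_4 = 155
x1_5 = 146
y1_5 = 161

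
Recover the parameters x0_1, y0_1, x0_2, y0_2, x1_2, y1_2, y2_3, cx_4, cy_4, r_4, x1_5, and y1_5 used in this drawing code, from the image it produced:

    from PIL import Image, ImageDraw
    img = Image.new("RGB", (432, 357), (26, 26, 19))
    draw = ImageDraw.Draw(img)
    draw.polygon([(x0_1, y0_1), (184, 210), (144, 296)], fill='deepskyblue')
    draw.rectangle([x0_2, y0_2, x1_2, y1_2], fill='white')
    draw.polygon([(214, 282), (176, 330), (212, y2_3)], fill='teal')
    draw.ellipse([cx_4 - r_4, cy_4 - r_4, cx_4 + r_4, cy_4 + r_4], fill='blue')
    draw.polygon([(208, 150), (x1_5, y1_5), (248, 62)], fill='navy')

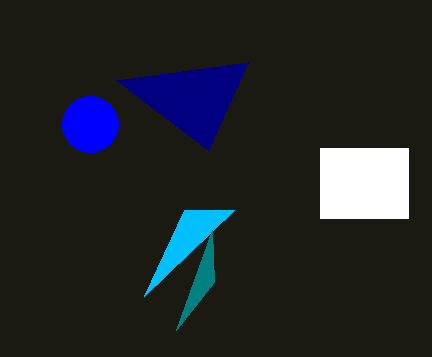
x0_1 = 234; y0_1 = 210; x0_2 = 320; y0_2 = 148; x1_2 = 408; y1_2 = 218; y2_3 = 230; cx_4 = 90; cy_4 = 124; r_4 = 28; x1_5 = 116; y1_5 = 80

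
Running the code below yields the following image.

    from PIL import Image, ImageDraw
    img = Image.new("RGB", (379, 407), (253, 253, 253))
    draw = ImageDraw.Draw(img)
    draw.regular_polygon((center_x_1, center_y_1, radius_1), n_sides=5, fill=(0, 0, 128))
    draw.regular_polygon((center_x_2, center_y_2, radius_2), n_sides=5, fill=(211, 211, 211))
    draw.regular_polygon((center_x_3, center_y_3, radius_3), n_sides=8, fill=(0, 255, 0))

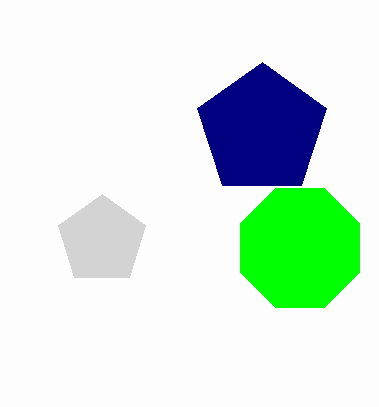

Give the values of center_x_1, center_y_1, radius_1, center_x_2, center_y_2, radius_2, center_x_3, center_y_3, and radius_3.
center_x_1 = 262; center_y_1 = 130; radius_1 = 68; center_x_2 = 102; center_y_2 = 240; radius_2 = 46; center_x_3 = 300; center_y_3 = 248; radius_3 = 64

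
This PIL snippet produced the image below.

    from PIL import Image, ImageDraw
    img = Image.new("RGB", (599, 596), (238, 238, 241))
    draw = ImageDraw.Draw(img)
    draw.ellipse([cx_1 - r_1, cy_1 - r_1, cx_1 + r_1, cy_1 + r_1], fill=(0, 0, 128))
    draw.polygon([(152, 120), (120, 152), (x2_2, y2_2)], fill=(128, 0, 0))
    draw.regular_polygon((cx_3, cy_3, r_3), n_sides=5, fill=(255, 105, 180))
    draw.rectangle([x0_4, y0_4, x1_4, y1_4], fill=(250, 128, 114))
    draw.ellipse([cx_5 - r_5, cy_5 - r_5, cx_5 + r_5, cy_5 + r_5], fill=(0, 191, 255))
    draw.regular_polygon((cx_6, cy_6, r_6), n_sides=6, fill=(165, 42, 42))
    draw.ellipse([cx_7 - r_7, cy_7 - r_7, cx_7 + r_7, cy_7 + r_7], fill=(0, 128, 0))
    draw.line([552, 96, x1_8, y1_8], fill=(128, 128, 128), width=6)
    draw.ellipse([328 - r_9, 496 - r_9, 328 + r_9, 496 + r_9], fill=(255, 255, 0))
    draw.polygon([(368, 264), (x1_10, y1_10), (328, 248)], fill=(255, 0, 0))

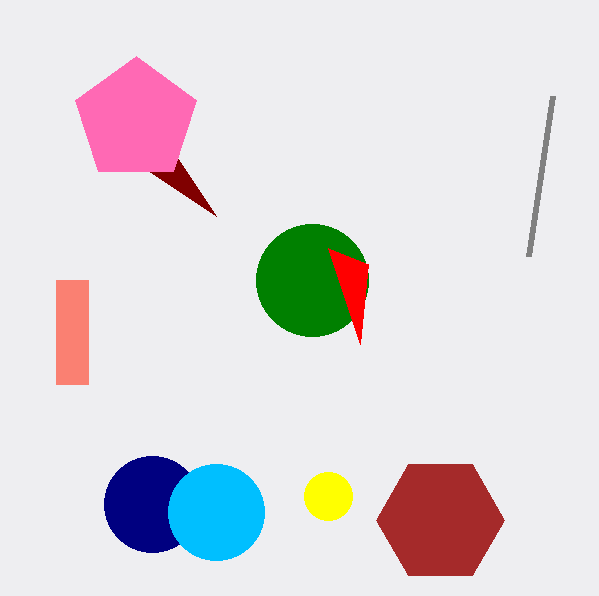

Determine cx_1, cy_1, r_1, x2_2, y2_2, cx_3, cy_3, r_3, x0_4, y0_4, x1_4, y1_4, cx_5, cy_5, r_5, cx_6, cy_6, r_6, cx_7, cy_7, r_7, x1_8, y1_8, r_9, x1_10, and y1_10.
cx_1 = 152
cy_1 = 504
r_1 = 48
x2_2 = 216
y2_2 = 216
cx_3 = 136
cy_3 = 120
r_3 = 64
x0_4 = 56
y0_4 = 280
x1_4 = 88
y1_4 = 384
cx_5 = 216
cy_5 = 512
r_5 = 48
cx_6 = 440
cy_6 = 520
r_6 = 64
cx_7 = 312
cy_7 = 280
r_7 = 56
x1_8 = 528
y1_8 = 256
r_9 = 24
x1_10 = 360
y1_10 = 344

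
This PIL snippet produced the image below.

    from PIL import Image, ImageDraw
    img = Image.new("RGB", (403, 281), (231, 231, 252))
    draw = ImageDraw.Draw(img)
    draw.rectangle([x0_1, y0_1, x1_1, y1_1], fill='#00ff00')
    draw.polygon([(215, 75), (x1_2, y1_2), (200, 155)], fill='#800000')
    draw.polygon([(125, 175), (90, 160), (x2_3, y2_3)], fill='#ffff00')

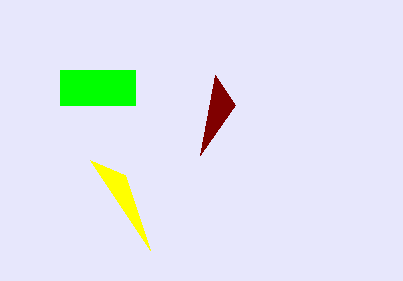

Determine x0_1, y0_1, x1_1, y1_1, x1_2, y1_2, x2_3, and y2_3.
x0_1 = 60
y0_1 = 70
x1_1 = 135
y1_1 = 105
x1_2 = 235
y1_2 = 105
x2_3 = 150
y2_3 = 250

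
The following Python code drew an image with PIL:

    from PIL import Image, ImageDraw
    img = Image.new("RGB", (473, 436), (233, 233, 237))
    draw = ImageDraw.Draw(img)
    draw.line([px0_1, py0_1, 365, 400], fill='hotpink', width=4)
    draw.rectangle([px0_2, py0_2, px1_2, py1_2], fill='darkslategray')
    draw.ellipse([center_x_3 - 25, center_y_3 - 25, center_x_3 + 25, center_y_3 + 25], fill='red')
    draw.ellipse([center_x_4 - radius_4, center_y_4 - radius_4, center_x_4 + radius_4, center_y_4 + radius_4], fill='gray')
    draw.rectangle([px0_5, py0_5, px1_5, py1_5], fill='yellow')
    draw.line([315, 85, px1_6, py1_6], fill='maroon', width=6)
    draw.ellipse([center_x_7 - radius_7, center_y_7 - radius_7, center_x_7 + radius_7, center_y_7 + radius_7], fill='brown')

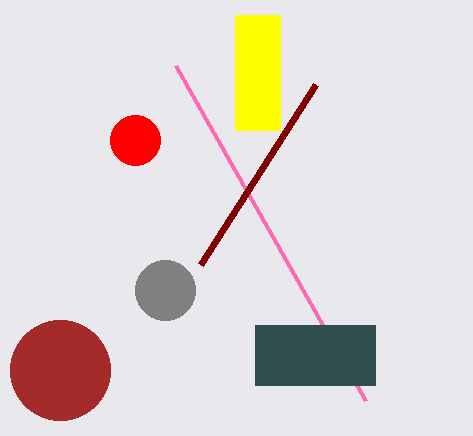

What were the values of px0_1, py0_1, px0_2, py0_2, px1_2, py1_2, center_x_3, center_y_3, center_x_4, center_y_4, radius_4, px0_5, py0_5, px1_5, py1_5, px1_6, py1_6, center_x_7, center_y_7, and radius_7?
px0_1 = 175; py0_1 = 65; px0_2 = 255; py0_2 = 325; px1_2 = 375; py1_2 = 385; center_x_3 = 135; center_y_3 = 140; center_x_4 = 165; center_y_4 = 290; radius_4 = 30; px0_5 = 235; py0_5 = 15; px1_5 = 280; py1_5 = 130; px1_6 = 200; py1_6 = 265; center_x_7 = 60; center_y_7 = 370; radius_7 = 50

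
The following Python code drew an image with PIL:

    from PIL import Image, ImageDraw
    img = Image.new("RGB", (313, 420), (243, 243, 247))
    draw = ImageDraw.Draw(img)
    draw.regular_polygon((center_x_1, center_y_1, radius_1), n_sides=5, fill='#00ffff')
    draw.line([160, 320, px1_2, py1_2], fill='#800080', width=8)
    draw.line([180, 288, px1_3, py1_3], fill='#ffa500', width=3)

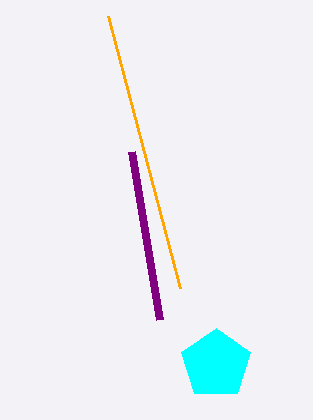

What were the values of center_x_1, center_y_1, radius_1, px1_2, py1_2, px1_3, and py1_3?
center_x_1 = 216; center_y_1 = 364; radius_1 = 36; px1_2 = 132; py1_2 = 152; px1_3 = 108; py1_3 = 16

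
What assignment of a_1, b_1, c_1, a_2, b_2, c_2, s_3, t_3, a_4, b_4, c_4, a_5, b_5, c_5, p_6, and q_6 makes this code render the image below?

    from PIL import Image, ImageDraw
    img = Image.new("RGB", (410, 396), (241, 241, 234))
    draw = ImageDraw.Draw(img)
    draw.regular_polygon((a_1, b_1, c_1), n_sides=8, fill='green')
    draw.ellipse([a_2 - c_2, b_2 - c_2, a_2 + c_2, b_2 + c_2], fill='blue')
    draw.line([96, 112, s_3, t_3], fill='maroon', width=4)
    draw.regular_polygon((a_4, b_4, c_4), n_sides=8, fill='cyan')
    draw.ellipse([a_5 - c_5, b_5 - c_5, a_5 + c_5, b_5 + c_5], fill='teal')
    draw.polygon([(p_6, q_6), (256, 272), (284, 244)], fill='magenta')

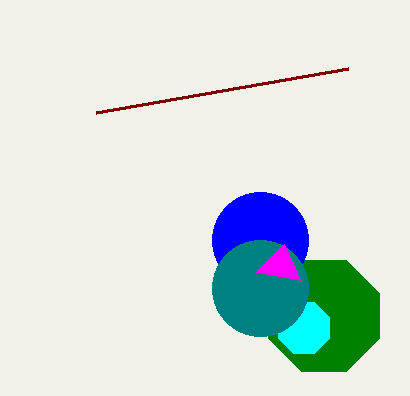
a_1 = 324
b_1 = 316
c_1 = 60
a_2 = 260
b_2 = 240
c_2 = 48
s_3 = 348
t_3 = 68
a_4 = 304
b_4 = 328
c_4 = 28
a_5 = 260
b_5 = 288
c_5 = 48
p_6 = 300
q_6 = 280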